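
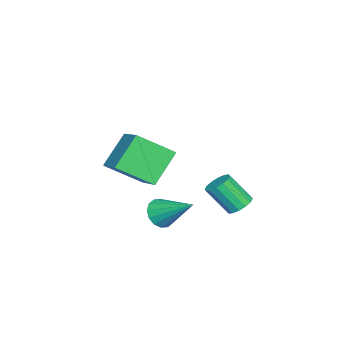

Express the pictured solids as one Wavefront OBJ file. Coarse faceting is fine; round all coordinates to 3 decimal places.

v -3.894 -3.185 -2.595
v -2.79 -3.379 -2.835
v -3.79 -4.361 -1.165
v -2.686 -4.555 -1.405
v -3.014 -3.534 -1
v -3.078 -2.807 -1.884
v -3.502 -4.933 -2.116
v -3.566 -4.206 -3
v -2.548 -4.459 -2.539
v -2.246 -3.595 -1.849
v -4.334 -4.145 -2.151
v -4.032 -3.281 -1.461
v -0.67 1.262 -2.285
v -0.224 1.644 -2.032
v -0.103 0.7 -0.821
v -0.55 0.318 -1.075
v -0.512 1.759 -1.914
v -0.391 0.815 -0.703
v -0.842 1.74 -1.896
v -0.721 0.796 -0.685
v -1.126 1.593 -1.982
v -1.005 0.649 -0.771
v -1.288 1.358 -2.149
v -1.167 0.414 -0.938
v -1.285 1.097 -2.353
v -1.164 0.153 -1.142
v -1.117 0.88 -2.539
v -0.996 -0.064 -1.328
v -0.829 0.765 -2.657
v -0.708 -0.179 -1.446
v -0.499 0.784 -2.675
v -0.378 -0.16 -1.464
v -0.215 0.931 -2.589
v -0.094 -0.013 -1.378
v -0.053 1.166 -2.422
v 0.068 0.222 -1.211
v -0.056 1.427 -2.218
v 0.065 0.483 -1.007
v 0.212 -4.362 -0.561
v -0.962 -3.884 0.8
v -0.362 -2.865 -1.581
v -1.536 -2.388 -0.22
v 1.576 -3.292 0.24
v 0.402 -2.815 1.601
v 1.002 -1.796 -0.78
v -0.172 -1.318 0.581
v 1.854 -1.23 -1.842
v 2.552 -1.269 -2.084
v 2.306 0.29 -0.778
v 2.373 -1.04 -2.334
v 2.056 -0.862 -2.452
v 1.683 -0.783 -2.407
v 1.357 -0.823 -2.211
v 1.164 -0.972 -1.916
v 1.155 -1.191 -1.601
v 1.334 -1.419 -1.351
v 1.652 -1.597 -1.233
v 2.024 -1.676 -1.278
v 2.35 -1.636 -1.474
v 2.543 -1.487 -1.769
f 1 12 6
f 1 6 2
f 1 2 8
f 1 8 11
f 1 11 12
f 2 6 10
f 6 12 5
f 12 11 3
f 11 8 7
f 8 2 9
f 4 10 5
f 4 5 3
f 4 3 7
f 4 7 9
f 4 9 10
f 5 10 6
f 3 5 12
f 7 3 11
f 9 7 8
f 10 9 2
f 14 13 17
f 14 17 15
f 15 17 18
f 15 18 16
f 17 13 19
f 17 19 18
f 18 19 20
f 18 20 16
f 19 13 21
f 19 21 20
f 20 21 22
f 20 22 16
f 21 13 23
f 21 23 22
f 22 23 24
f 22 24 16
f 23 13 25
f 23 25 24
f 24 25 26
f 24 26 16
f 25 13 27
f 25 27 26
f 26 27 28
f 26 28 16
f 27 13 29
f 27 29 28
f 28 29 30
f 28 30 16
f 29 13 31
f 29 31 30
f 30 31 32
f 30 32 16
f 31 13 33
f 31 33 32
f 32 33 34
f 32 34 16
f 33 13 35
f 33 35 34
f 34 35 36
f 34 36 16
f 35 13 37
f 35 37 36
f 36 37 38
f 36 38 16
f 37 13 14
f 37 14 38
f 38 14 15
f 38 15 16
f 40 42 39
f 43 40 39
f 39 42 41
f 41 43 39
f 40 46 42
f 44 40 43
f 44 46 40
f 42 46 41
f 45 43 41
f 41 46 45
f 45 44 43
f 46 44 45
f 48 47 50
f 48 50 49
f 50 47 51
f 50 51 49
f 51 47 52
f 51 52 49
f 52 47 53
f 52 53 49
f 53 47 54
f 53 54 49
f 54 47 55
f 54 55 49
f 55 47 56
f 55 56 49
f 56 47 57
f 56 57 49
f 57 47 58
f 57 58 49
f 58 47 59
f 58 59 49
f 59 47 60
f 59 60 49
f 60 47 48
f 60 48 49



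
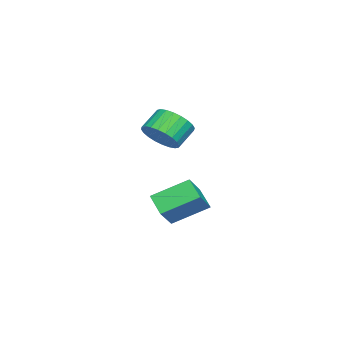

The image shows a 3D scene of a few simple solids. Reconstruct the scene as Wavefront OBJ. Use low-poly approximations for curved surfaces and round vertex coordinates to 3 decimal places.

v 3.752 -3.809 1.398
v 4.386 -4.041 2.227
v 3.443 -3.603 3.072
v 2.808 -3.371 2.242
v 4.498 -3.647 2.147
v 3.555 -3.209 2.992
v 4.496 -3.278 1.953
v 3.552 -2.839 2.798
v 4.381 -2.989 1.674
v 3.437 -2.551 2.519
v 4.169 -2.825 1.354
v 3.226 -2.387 2.198
v 3.895 -2.811 1.04
v 2.951 -2.373 1.884
v 3.598 -2.949 0.78
v 2.655 -2.511 1.625
v 3.325 -3.218 0.615
v 2.382 -2.78 1.459
v 3.117 -3.577 0.568
v 2.174 -3.139 1.413
v 3.005 -3.971 0.648
v 2.062 -3.533 1.493
v 3.008 -4.341 0.842
v 2.064 -3.902 1.687
v 3.123 -4.629 1.121
v 2.179 -4.191 1.966
v 3.334 -4.793 1.442
v 2.391 -4.355 2.286
v 3.609 -4.807 1.756
v 2.665 -4.369 2.6
v 3.905 -4.669 2.015
v 2.962 -4.231 2.86
v 4.178 -4.4 2.181
v 3.235 -3.962 3.025
v 1.317 -4.641 -4.156
v 2.511 -4.776 -3.04
v 0.541 -2.902 -3.115
v 1.735 -3.037 -1.999
v 2.125 -3.823 -4.921
v 3.319 -3.958 -3.805
v 1.349 -2.084 -3.88
v 2.543 -2.219 -2.764
f 2 1 5
f 2 5 3
f 3 5 6
f 3 6 4
f 5 1 7
f 5 7 6
f 6 7 8
f 6 8 4
f 7 1 9
f 7 9 8
f 8 9 10
f 8 10 4
f 9 1 11
f 9 11 10
f 10 11 12
f 10 12 4
f 11 1 13
f 11 13 12
f 12 13 14
f 12 14 4
f 13 1 15
f 13 15 14
f 14 15 16
f 14 16 4
f 15 1 17
f 15 17 16
f 16 17 18
f 16 18 4
f 17 1 19
f 17 19 18
f 18 19 20
f 18 20 4
f 19 1 21
f 19 21 20
f 20 21 22
f 20 22 4
f 21 1 23
f 21 23 22
f 22 23 24
f 22 24 4
f 23 1 25
f 23 25 24
f 24 25 26
f 24 26 4
f 25 1 27
f 25 27 26
f 26 27 28
f 26 28 4
f 27 1 29
f 27 29 28
f 28 29 30
f 28 30 4
f 29 1 31
f 29 31 30
f 30 31 32
f 30 32 4
f 31 1 33
f 31 33 32
f 32 33 34
f 32 34 4
f 33 1 2
f 33 2 34
f 34 2 3
f 34 3 4
f 36 38 35
f 39 36 35
f 35 38 37
f 37 39 35
f 36 42 38
f 40 36 39
f 40 42 36
f 38 42 37
f 41 39 37
f 37 42 41
f 41 40 39
f 42 40 41



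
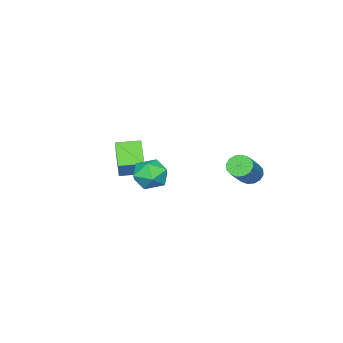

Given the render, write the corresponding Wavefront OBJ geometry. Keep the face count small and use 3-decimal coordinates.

v 0.876 -3.159 -5.104
v 0.075 -3.976 -4.104
v 0.041 -2.232 -5.016
v -0.76 -3.05 -4.016
v 1.8 -2.45 -3.784
v 0.999 -3.268 -2.784
v 0.965 -1.524 -3.696
v 0.164 -2.341 -2.696
v -1.395 2.958 -3.898
v -0.989 3.092 -4.401
v 0.421 3.457 -3.165
v 0.015 3.322 -2.662
v -1.135 3.391 -4.322
v 0.275 3.756 -3.087
v -1.351 3.574 -4.13
v 0.059 3.938 -2.895
v -1.578 3.591 -3.876
v -0.168 3.956 -2.64
v -1.756 3.439 -3.628
v -0.346 3.804 -2.392
v -1.838 3.158 -3.452
v -0.428 3.523 -2.216
v -1.801 2.823 -3.395
v -0.391 3.188 -2.159
v -1.655 2.524 -3.473
v -0.245 2.889 -2.238
v -1.439 2.342 -3.665
v -0.029 2.706 -2.43
v -1.212 2.324 -3.92
v 0.198 2.689 -2.684
v -1.034 2.476 -4.168
v 0.376 2.841 -2.932
v -0.952 2.757 -4.344
v 0.458 3.122 -3.108
v 1.845 0.366 -4.135
v 2.582 0.211 -3.496
v 1.238 -1.071 -3.784
v 1.975 -1.226 -3.145
v 1.285 -0.546 -2.948
v 1.66 0.342 -3.165
v 2.16 -1.202 -4.115
v 2.535 -0.314 -4.332
v 2.777 -0.758 -3.483
v 2.236 -0.353 -2.762
v 1.584 -0.507 -4.518
v 1.043 -0.102 -3.797
f 2 4 1
f 5 2 1
f 1 4 3
f 3 5 1
f 2 8 4
f 6 2 5
f 6 8 2
f 4 8 3
f 7 5 3
f 3 8 7
f 7 6 5
f 8 6 7
f 10 9 13
f 10 13 11
f 11 13 14
f 11 14 12
f 13 9 15
f 13 15 14
f 14 15 16
f 14 16 12
f 15 9 17
f 15 17 16
f 16 17 18
f 16 18 12
f 17 9 19
f 17 19 18
f 18 19 20
f 18 20 12
f 19 9 21
f 19 21 20
f 20 21 22
f 20 22 12
f 21 9 23
f 21 23 22
f 22 23 24
f 22 24 12
f 23 9 25
f 23 25 24
f 24 25 26
f 24 26 12
f 25 9 27
f 25 27 26
f 26 27 28
f 26 28 12
f 27 9 29
f 27 29 28
f 28 29 30
f 28 30 12
f 29 9 31
f 29 31 30
f 30 31 32
f 30 32 12
f 31 9 33
f 31 33 32
f 32 33 34
f 32 34 12
f 33 9 10
f 33 10 34
f 34 10 11
f 34 11 12
f 35 46 40
f 35 40 36
f 35 36 42
f 35 42 45
f 35 45 46
f 36 40 44
f 40 46 39
f 46 45 37
f 45 42 41
f 42 36 43
f 38 44 39
f 38 39 37
f 38 37 41
f 38 41 43
f 38 43 44
f 39 44 40
f 37 39 46
f 41 37 45
f 43 41 42
f 44 43 36



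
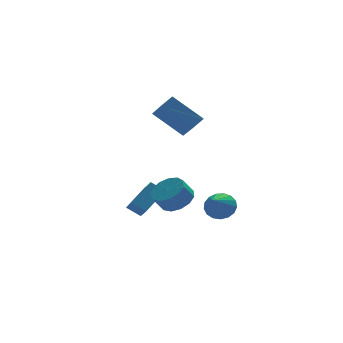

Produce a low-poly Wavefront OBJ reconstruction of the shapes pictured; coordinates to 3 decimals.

v 1.043 -0.773 -1.063
v 1.844 -0.881 -0.527
v 1.259 -1.035 0.318
v 0.457 -0.927 -0.217
v 1.722 -0.349 -0.515
v 1.136 -0.502 0.33
v 1.384 0.049 -0.678
v 0.798 -0.104 0.168
v 0.938 0.186 -0.962
v 0.352 0.032 -0.116
v 0.525 0.018 -1.278
v -0.061 -0.135 -0.433
v 0.276 -0.401 -1.526
v -0.309 -0.554 -0.681
v 0.271 -0.938 -1.627
v -0.314 -1.091 -0.782
v 0.511 -1.423 -1.549
v -0.075 -1.576 -0.703
v 0.92 -1.702 -1.316
v 0.334 -1.855 -0.47
v 1.368 -1.686 -1.003
v 0.782 -1.839 -0.157
v 1.712 -1.38 -0.709
v 1.126 -1.533 0.137
v -0.893 1.67 -2.39
v -0.865 0.829 -1.713
v 0.377 2.487 -1.429
v 0.405 1.647 -0.751
v -0.245 1.273 -2.909
v -0.217 0.433 -2.231
v 1.025 2.091 -1.947
v 1.053 1.25 -1.27
v 2.414 -3.279 -0.67
v 2.73 -2.912 0.004
v 1.606 -4.421 0.33
v 2.387 -2.722 -0.056
v 2.05 -2.659 -0.256
v 1.796 -2.738 -0.551
v 1.684 -2.941 -0.874
v 1.739 -3.221 -1.15
v 1.949 -3.515 -1.316
v 2.265 -3.755 -1.334
v 2.616 -3.885 -1.2
v 2.92 -3.877 -0.944
v 3.108 -3.732 -0.626
v 3.138 -3.483 -0.318
v 3.001 -3.187 -0.091
v 1.107 3.596 3.295
v 1.067 2.016 4.368
v 1.823 3.908 3.781
v 1.783 2.328 4.854
v 2.457 2.632 1.926
v 2.417 1.052 2.999
v 3.173 2.944 2.412
v 3.133 1.364 3.485
f 2 1 5
f 2 5 3
f 3 5 6
f 3 6 4
f 5 1 7
f 5 7 6
f 6 7 8
f 6 8 4
f 7 1 9
f 7 9 8
f 8 9 10
f 8 10 4
f 9 1 11
f 9 11 10
f 10 11 12
f 10 12 4
f 11 1 13
f 11 13 12
f 12 13 14
f 12 14 4
f 13 1 15
f 13 15 14
f 14 15 16
f 14 16 4
f 15 1 17
f 15 17 16
f 16 17 18
f 16 18 4
f 17 1 19
f 17 19 18
f 18 19 20
f 18 20 4
f 19 1 21
f 19 21 20
f 20 21 22
f 20 22 4
f 21 1 23
f 21 23 22
f 22 23 24
f 22 24 4
f 23 1 2
f 23 2 24
f 24 2 3
f 24 3 4
f 26 28 25
f 29 26 25
f 25 28 27
f 27 29 25
f 26 32 28
f 30 26 29
f 30 32 26
f 28 32 27
f 31 29 27
f 27 32 31
f 31 30 29
f 32 30 31
f 34 33 36
f 34 36 35
f 36 33 37
f 36 37 35
f 37 33 38
f 37 38 35
f 38 33 39
f 38 39 35
f 39 33 40
f 39 40 35
f 40 33 41
f 40 41 35
f 41 33 42
f 41 42 35
f 42 33 43
f 42 43 35
f 43 33 44
f 43 44 35
f 44 33 45
f 44 45 35
f 45 33 46
f 45 46 35
f 46 33 47
f 46 47 35
f 47 33 34
f 47 34 35
f 49 51 48
f 52 49 48
f 48 51 50
f 50 52 48
f 49 55 51
f 53 49 52
f 53 55 49
f 51 55 50
f 54 52 50
f 50 55 54
f 54 53 52
f 55 53 54



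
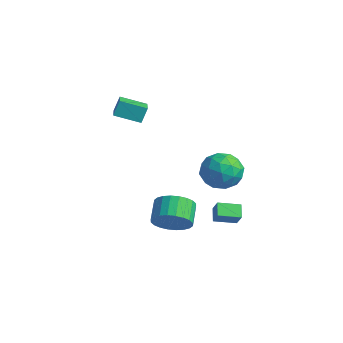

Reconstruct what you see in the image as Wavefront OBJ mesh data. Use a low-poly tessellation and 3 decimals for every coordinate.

v 1.72 -0.246 -3.607
v 1.093 0.192 -3.077
v 2.299 0.9 -3.868
v 1.672 1.338 -3.339
v 2.288 -0.358 -2.841
v 1.661 0.08 -2.312
v 2.867 0.788 -3.103
v 2.24 1.226 -2.573
v 3.07 -3.839 -1.775
v 3.883 -3.68 -1.052
v 3.044 -2.882 -0.282
v 2.23 -3.041 -1.005
v 3.946 -3.352 -1.322
v 3.107 -2.555 -0.553
v 3.876 -3.099 -1.662
v 3.037 -2.302 -0.892
v 3.683 -2.958 -2.018
v 2.843 -2.161 -1.249
v 3.396 -2.952 -2.337
v 2.557 -2.154 -1.568
v 3.06 -3.08 -2.571
v 2.221 -2.283 -1.802
v 2.725 -3.324 -2.684
v 1.886 -2.527 -1.914
v 2.443 -3.646 -2.658
v 1.603 -2.849 -1.888
v 2.256 -3.998 -2.498
v 1.417 -3.2 -1.728
v 2.193 -4.325 -2.227
v 1.354 -3.528 -1.458
v 2.263 -4.578 -1.888
v 1.424 -3.781 -1.118
v 2.457 -4.719 -1.531
v 1.617 -3.922 -0.762
v 2.743 -4.726 -1.212
v 1.904 -3.928 -0.443
v 3.079 -4.597 -0.978
v 2.24 -3.8 -0.209
v 3.414 -4.353 -0.866
v 2.575 -3.556 -0.096
v 3.697 -4.031 -0.892
v 2.857 -3.234 -0.122
v -2.272 -3.839 3.772
v -2.341 -3.39 4.674
v -3.941 -2.739 3.097
v -4.01 -2.289 3.999
v -1.33 -2.711 3.281
v -1.399 -2.261 4.183
v -2.999 -1.61 2.606
v -3.068 -1.161 3.508
v 2.633 -0.518 1.599
v 3.697 0.045 1.346
v 3.543 -2.285 1.494
v 4.607 -1.722 1.241
v 4.107 -1.618 2.36
v 3.544 -0.526 2.425
v 3.696 -1.714 0.415
v 3.133 -0.622 0.48
v 4.354 -0.694 0.614
v 4.608 -0.634 1.817
v 2.632 -1.606 1.023
v 2.886 -1.546 2.226
v 3.085 -0.081 1.482
v 4.155 -2.159 1.358
v 3.861 -2.098 2.016
v 4.487 -1.766 1.867
v 2.995 -0.417 2.116
v 3.621 -0.086 1.967
v 3.862 -1.063 2.563
v 3.619 -2.154 0.873
v 4.245 -1.823 0.724
v 2.753 -0.474 0.973
v 3.379 -0.142 0.824
v 3.378 -1.177 0.277
v 4.096 -0.185 0.903
v 4.632 -1.223 0.841
v 4.096 -1.219 0.356
v 3.765 -0.577 0.394
v 4.246 -0.15 1.61
v 4.781 -1.188 1.548
v 4.487 -1.127 2.206
v 4.156 -0.485 2.244
v 4.632 -0.584 1.18
v 2.459 -1.052 1.292
v 2.994 -2.09 1.23
v 3.084 -1.755 0.596
v 2.753 -1.113 0.634
v 2.608 -1.017 1.999
v 3.144 -2.055 1.937
v 3.475 -1.663 2.446
v 3.144 -1.021 2.484
v 2.608 -1.656 1.66
f 2 4 1
f 5 2 1
f 1 4 3
f 3 5 1
f 2 8 4
f 6 2 5
f 6 8 2
f 4 8 3
f 7 5 3
f 3 8 7
f 7 6 5
f 8 6 7
f 10 9 13
f 10 13 11
f 11 13 14
f 11 14 12
f 13 9 15
f 13 15 14
f 14 15 16
f 14 16 12
f 15 9 17
f 15 17 16
f 16 17 18
f 16 18 12
f 17 9 19
f 17 19 18
f 18 19 20
f 18 20 12
f 19 9 21
f 19 21 20
f 20 21 22
f 20 22 12
f 21 9 23
f 21 23 22
f 22 23 24
f 22 24 12
f 23 9 25
f 23 25 24
f 24 25 26
f 24 26 12
f 25 9 27
f 25 27 26
f 26 27 28
f 26 28 12
f 27 9 29
f 27 29 28
f 28 29 30
f 28 30 12
f 29 9 31
f 29 31 30
f 30 31 32
f 30 32 12
f 31 9 33
f 31 33 32
f 32 33 34
f 32 34 12
f 33 9 35
f 33 35 34
f 34 35 36
f 34 36 12
f 35 9 37
f 35 37 36
f 36 37 38
f 36 38 12
f 37 9 39
f 37 39 38
f 38 39 40
f 38 40 12
f 39 9 41
f 39 41 40
f 40 41 42
f 40 42 12
f 41 9 10
f 41 10 42
f 42 10 11
f 42 11 12
f 44 46 43
f 47 44 43
f 43 46 45
f 45 47 43
f 44 50 46
f 48 44 47
f 48 50 44
f 46 50 45
f 49 47 45
f 45 50 49
f 49 48 47
f 50 48 49
f 51 88 67
f 88 62 91
f 67 91 56
f 88 91 67
f 51 67 63
f 67 56 68
f 63 68 52
f 67 68 63
f 51 63 72
f 63 52 73
f 72 73 58
f 63 73 72
f 51 72 84
f 72 58 87
f 84 87 61
f 72 87 84
f 51 84 88
f 84 61 92
f 88 92 62
f 84 92 88
f 52 68 79
f 68 56 82
f 79 82 60
f 68 82 79
f 56 91 69
f 91 62 90
f 69 90 55
f 91 90 69
f 62 92 89
f 92 61 85
f 89 85 53
f 92 85 89
f 61 87 86
f 87 58 74
f 86 74 57
f 87 74 86
f 58 73 78
f 73 52 75
f 78 75 59
f 73 75 78
f 54 80 66
f 80 60 81
f 66 81 55
f 80 81 66
f 54 66 64
f 66 55 65
f 64 65 53
f 66 65 64
f 54 64 71
f 64 53 70
f 71 70 57
f 64 70 71
f 54 71 76
f 71 57 77
f 76 77 59
f 71 77 76
f 54 76 80
f 76 59 83
f 80 83 60
f 76 83 80
f 55 81 69
f 81 60 82
f 69 82 56
f 81 82 69
f 53 65 89
f 65 55 90
f 89 90 62
f 65 90 89
f 57 70 86
f 70 53 85
f 86 85 61
f 70 85 86
f 59 77 78
f 77 57 74
f 78 74 58
f 77 74 78
f 60 83 79
f 83 59 75
f 79 75 52
f 83 75 79



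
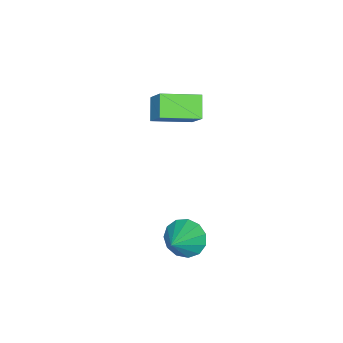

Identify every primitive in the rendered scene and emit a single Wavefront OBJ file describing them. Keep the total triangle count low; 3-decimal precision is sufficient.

v 3.085 2.61 -1.407
v 3.495 3.07 -2.143
v 4.435 2.87 -0.493
v 3.23 3.445 -1.858
v 2.918 3.555 -1.429
v 2.66 3.365 -0.994
v 2.537 2.935 -0.689
v 2.588 2.402 -0.613
v 2.797 1.935 -0.788
v 3.097 1.682 -1.16
v 3.394 1.724 -1.61
v 3.593 2.047 -1.996
v 3.631 2.549 -2.195
v -1.932 -0.632 0.73
v -2.701 -1.187 1.513
v -1.325 0.33 2.007
v -2.095 -0.225 2.79
v -0.625 -1.935 1.09
v -1.395 -2.49 1.873
v -0.019 -0.973 2.367
v -0.788 -1.528 3.15
f 2 1 4
f 2 4 3
f 4 1 5
f 4 5 3
f 5 1 6
f 5 6 3
f 6 1 7
f 6 7 3
f 7 1 8
f 7 8 3
f 8 1 9
f 8 9 3
f 9 1 10
f 9 10 3
f 10 1 11
f 10 11 3
f 11 1 12
f 11 12 3
f 12 1 13
f 12 13 3
f 13 1 2
f 13 2 3
f 15 17 14
f 18 15 14
f 14 17 16
f 16 18 14
f 15 21 17
f 19 15 18
f 19 21 15
f 17 21 16
f 20 18 16
f 16 21 20
f 20 19 18
f 21 19 20



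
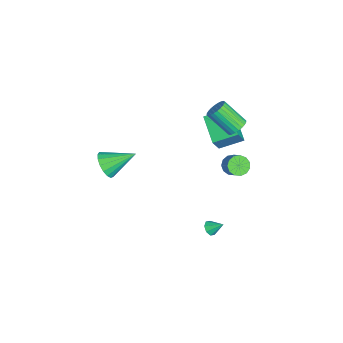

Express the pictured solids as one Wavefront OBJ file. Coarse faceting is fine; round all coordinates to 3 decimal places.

v -2.666 3.769 -2.043
v -2.144 3.505 -2.461
v -1.391 3.846 -1.736
v -1.914 4.111 -1.317
v -2.203 3.888 -2.58
v -1.45 4.23 -1.855
v -2.409 4.234 -2.529
v -1.656 4.575 -1.803
v -2.697 4.432 -2.323
v -1.944 4.773 -1.598
v -2.975 4.419 -2.028
v -2.222 4.761 -1.303
v -3.156 4.201 -1.738
v -2.403 4.542 -1.013
v -3.181 3.845 -1.545
v -2.428 4.187 -0.819
v -3.043 3.465 -1.509
v -2.29 3.807 -0.784
v -2.785 3.182 -1.643
v -2.032 3.524 -0.918
v -2.49 3.085 -1.904
v -1.737 3.427 -1.179
v -2.251 3.206 -2.209
v -1.498 3.547 -1.484
v 1.188 2.389 -4.292
v 1.642 2.148 -4.16
v 1.412 3.151 -3.668
v 1.685 2.396 -4.478
v 1.437 2.64 -4.687
v 1.044 2.737 -4.665
v 0.735 2.63 -4.425
v 0.692 2.382 -4.107
v 0.94 2.138 -3.897
v 1.333 2.041 -3.92
v 2.448 -3.546 3.288
v 3.073 -3.847 3.892
v 2.352 -1.854 4.232
v 3.315 -3.658 3.576
v 3.357 -3.442 3.195
v 3.192 -3.251 2.834
v 2.856 -3.127 2.578
v 2.426 -3.099 2.484
v 2.002 -3.174 2.575
v 1.68 -3.334 2.829
v 1.534 -3.542 3.188
v 1.597 -3.752 3.57
v 1.855 -3.914 3.888
v 2.249 -3.992 4.068
v 2.689 -3.968 4.069
v -1.074 3.911 3.267
v -0.59 3.459 3.039
v -1.142 2.218 4.324
v -1.626 2.669 4.553
v -0.45 3.595 3.231
v -1.003 2.354 4.516
v -0.405 3.779 3.427
v -0.958 2.538 4.713
v -0.462 3.983 3.6
v -1.014 2.742 4.885
v -0.612 4.176 3.722
v -1.164 2.934 5.007
v -0.832 4.328 3.775
v -1.385 3.087 5.06
v -1.089 4.417 3.75
v -1.642 3.176 5.035
v -1.344 4.429 3.652
v -1.896 3.188 4.937
v -1.558 4.362 3.496
v -2.11 3.121 4.781
v -1.697 4.226 3.304
v -2.25 2.985 4.589
v -1.742 4.042 3.107
v -2.295 2.801 4.393
v -1.686 3.838 2.935
v -2.238 2.597 4.22
v -1.536 3.646 2.813
v -2.088 2.404 4.098
v -1.315 3.493 2.76
v -1.868 2.252 4.045
v -1.058 3.404 2.785
v -1.611 2.163 4.07
v -0.804 3.392 2.883
v -1.356 2.151 4.168
v -2.036 2.911 0.26
v -3.859 2.387 1.009
v -2.215 4.402 0.868
v -4.038 3.878 1.617
v -1.462 2.522 1.383
v -3.285 1.998 2.132
v -1.641 4.013 1.991
v -3.464 3.489 2.74
f 2 1 5
f 2 5 3
f 3 5 6
f 3 6 4
f 5 1 7
f 5 7 6
f 6 7 8
f 6 8 4
f 7 1 9
f 7 9 8
f 8 9 10
f 8 10 4
f 9 1 11
f 9 11 10
f 10 11 12
f 10 12 4
f 11 1 13
f 11 13 12
f 12 13 14
f 12 14 4
f 13 1 15
f 13 15 14
f 14 15 16
f 14 16 4
f 15 1 17
f 15 17 16
f 16 17 18
f 16 18 4
f 17 1 19
f 17 19 18
f 18 19 20
f 18 20 4
f 19 1 21
f 19 21 20
f 20 21 22
f 20 22 4
f 21 1 23
f 21 23 22
f 22 23 24
f 22 24 4
f 23 1 2
f 23 2 24
f 24 2 3
f 24 3 4
f 26 25 28
f 26 28 27
f 28 25 29
f 28 29 27
f 29 25 30
f 29 30 27
f 30 25 31
f 30 31 27
f 31 25 32
f 31 32 27
f 32 25 33
f 32 33 27
f 33 25 34
f 33 34 27
f 34 25 26
f 34 26 27
f 36 35 38
f 36 38 37
f 38 35 39
f 38 39 37
f 39 35 40
f 39 40 37
f 40 35 41
f 40 41 37
f 41 35 42
f 41 42 37
f 42 35 43
f 42 43 37
f 43 35 44
f 43 44 37
f 44 35 45
f 44 45 37
f 45 35 46
f 45 46 37
f 46 35 47
f 46 47 37
f 47 35 48
f 47 48 37
f 48 35 49
f 48 49 37
f 49 35 36
f 49 36 37
f 51 50 54
f 51 54 52
f 52 54 55
f 52 55 53
f 54 50 56
f 54 56 55
f 55 56 57
f 55 57 53
f 56 50 58
f 56 58 57
f 57 58 59
f 57 59 53
f 58 50 60
f 58 60 59
f 59 60 61
f 59 61 53
f 60 50 62
f 60 62 61
f 61 62 63
f 61 63 53
f 62 50 64
f 62 64 63
f 63 64 65
f 63 65 53
f 64 50 66
f 64 66 65
f 65 66 67
f 65 67 53
f 66 50 68
f 66 68 67
f 67 68 69
f 67 69 53
f 68 50 70
f 68 70 69
f 69 70 71
f 69 71 53
f 70 50 72
f 70 72 71
f 71 72 73
f 71 73 53
f 72 50 74
f 72 74 73
f 73 74 75
f 73 75 53
f 74 50 76
f 74 76 75
f 75 76 77
f 75 77 53
f 76 50 78
f 76 78 77
f 77 78 79
f 77 79 53
f 78 50 80
f 78 80 79
f 79 80 81
f 79 81 53
f 80 50 82
f 80 82 81
f 81 82 83
f 81 83 53
f 82 50 51
f 82 51 83
f 83 51 52
f 83 52 53
f 85 87 84
f 88 85 84
f 84 87 86
f 86 88 84
f 85 91 87
f 89 85 88
f 89 91 85
f 87 91 86
f 90 88 86
f 86 91 90
f 90 89 88
f 91 89 90



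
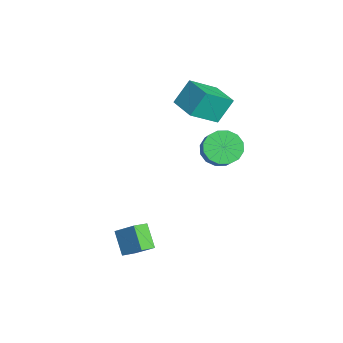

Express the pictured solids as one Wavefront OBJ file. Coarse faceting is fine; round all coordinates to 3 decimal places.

v 2.91 -3.66 -3.628
v 1.827 -3.815 -2.587
v 2.489 -2.897 -3.953
v 1.406 -3.052 -2.912
v 3.694 -2.828 -2.688
v 2.611 -2.983 -1.647
v 3.273 -2.065 -3.013
v 2.19 -2.22 -1.972
v -0.549 2.203 0.896
v 0.051 2.852 0.311
v 1.109 2.766 1.299
v 0.509 2.117 1.884
v -0.233 3.183 0.644
v 0.824 3.097 1.632
v -0.602 3.251 1.044
v 0.456 3.165 2.032
v -0.956 3.039 1.405
v 0.101 2.953 2.393
v -1.202 2.602 1.63
v -0.144 2.516 2.618
v -1.272 2.059 1.657
v -0.214 1.973 2.646
v -1.149 1.554 1.481
v -0.091 1.468 2.469
v -0.864 1.223 1.148
v 0.193 1.137 2.136
v -0.496 1.155 0.748
v 0.562 1.069 1.736
v -0.141 1.367 0.387
v 0.916 1.281 1.375
v 0.104 1.804 0.162
v 1.162 1.718 1.15
v 0.174 2.347 0.134
v 1.232 2.261 1.123
v -4.075 0.58 2.317
v -4.379 1.5 3.677
v -4.6 2.207 1.098
v -4.903 3.128 2.458
v -2.497 1.092 2.322
v -2.8 2.013 3.682
v -3.021 2.72 1.103
v -3.325 3.64 2.463
f 2 4 1
f 5 2 1
f 1 4 3
f 3 5 1
f 2 8 4
f 6 2 5
f 6 8 2
f 4 8 3
f 7 5 3
f 3 8 7
f 7 6 5
f 8 6 7
f 10 9 13
f 10 13 11
f 11 13 14
f 11 14 12
f 13 9 15
f 13 15 14
f 14 15 16
f 14 16 12
f 15 9 17
f 15 17 16
f 16 17 18
f 16 18 12
f 17 9 19
f 17 19 18
f 18 19 20
f 18 20 12
f 19 9 21
f 19 21 20
f 20 21 22
f 20 22 12
f 21 9 23
f 21 23 22
f 22 23 24
f 22 24 12
f 23 9 25
f 23 25 24
f 24 25 26
f 24 26 12
f 25 9 27
f 25 27 26
f 26 27 28
f 26 28 12
f 27 9 29
f 27 29 28
f 28 29 30
f 28 30 12
f 29 9 31
f 29 31 30
f 30 31 32
f 30 32 12
f 31 9 33
f 31 33 32
f 32 33 34
f 32 34 12
f 33 9 10
f 33 10 34
f 34 10 11
f 34 11 12
f 36 38 35
f 39 36 35
f 35 38 37
f 37 39 35
f 36 42 38
f 40 36 39
f 40 42 36
f 38 42 37
f 41 39 37
f 37 42 41
f 41 40 39
f 42 40 41



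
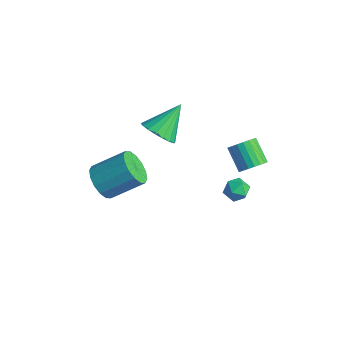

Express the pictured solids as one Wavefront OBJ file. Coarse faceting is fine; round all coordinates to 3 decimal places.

v 4.409 2.821 3.39
v 4.805 2.528 3.969
v 3.667 2.765 4.868
v 3.271 3.059 4.29
v 4.882 2.834 3.985
v 3.744 3.071 4.885
v 4.877 3.138 3.899
v 3.739 3.375 4.798
v 4.791 3.387 3.724
v 3.653 3.624 4.624
v 4.639 3.539 3.492
v 3.501 3.776 4.392
v 4.447 3.566 3.243
v 3.309 3.803 4.142
v 4.249 3.465 3.018
v 3.111 3.702 3.918
v 4.079 3.252 2.858
v 2.94 3.489 3.758
v 3.965 2.965 2.79
v 2.827 3.202 3.69
v 3.928 2.653 2.826
v 2.79 2.89 3.726
v 3.975 2.371 2.959
v 2.837 2.608 3.859
v 4.096 2.166 3.167
v 2.958 2.403 4.067
v 4.272 2.074 3.414
v 3.134 2.311 4.313
v 4.471 2.112 3.656
v 3.333 2.349 4.555
v 4.66 2.273 3.852
v 3.522 2.51 4.752
v 2.318 3.982 -0.991
v 2.909 4.065 -0.526
v 2.251 2.795 -0.694
v 2.842 2.878 -0.229
v 2.179 3.2 -0.058
v 2.22 3.933 -0.242
v 2.94 2.927 -0.978
v 2.981 3.66 -1.162
v 3.294 3.413 -0.518
v 2.824 3.581 0.05
v 2.336 3.279 -1.27
v 1.866 3.447 -0.702
v -2.549 -1.237 -1.009
v -1.76 -1.933 -0.815
v -0.761 -0.479 0.342
v -1.551 0.217 0.149
v -1.608 -1.669 -1.278
v -0.609 -0.215 -0.12
v -1.709 -1.29 -1.668
v -0.71 0.164 -0.511
v -2.034 -0.896 -1.882
v -1.035 0.558 -0.725
v -2.498 -0.593 -1.862
v -1.499 0.861 -0.704
v -2.975 -0.463 -1.613
v -1.976 0.991 -0.456
v -3.339 -0.541 -1.202
v -2.34 0.913 -0.045
v -3.491 -0.805 -0.74
v -2.492 0.649 0.418
v -3.39 -1.184 -0.349
v -2.391 0.27 0.808
v -3.065 -1.578 -0.135
v -2.066 -0.124 1.022
v -2.601 -1.881 -0.156
v -1.602 -0.427 1.002
v -2.124 -2.011 -0.404
v -1.125 -0.557 0.753
v -0.987 1.25 2.852
v -0.199 1.708 2.35
v -1.053 2.83 4.188
v -0.571 1.877 2.133
v -1.026 1.921 2.058
v -1.472 1.833 2.14
v -1.823 1.629 2.363
v -2.008 1.351 2.683
v -1.991 1.052 3.036
v -1.775 0.793 3.353
v -1.403 0.624 3.57
v -0.948 0.58 3.646
v -0.501 0.668 3.563
v -0.151 0.872 3.34
v 0.034 1.15 3.02
v 0.017 1.449 2.667
f 2 1 5
f 2 5 3
f 3 5 6
f 3 6 4
f 5 1 7
f 5 7 6
f 6 7 8
f 6 8 4
f 7 1 9
f 7 9 8
f 8 9 10
f 8 10 4
f 9 1 11
f 9 11 10
f 10 11 12
f 10 12 4
f 11 1 13
f 11 13 12
f 12 13 14
f 12 14 4
f 13 1 15
f 13 15 14
f 14 15 16
f 14 16 4
f 15 1 17
f 15 17 16
f 16 17 18
f 16 18 4
f 17 1 19
f 17 19 18
f 18 19 20
f 18 20 4
f 19 1 21
f 19 21 20
f 20 21 22
f 20 22 4
f 21 1 23
f 21 23 22
f 22 23 24
f 22 24 4
f 23 1 25
f 23 25 24
f 24 25 26
f 24 26 4
f 25 1 27
f 25 27 26
f 26 27 28
f 26 28 4
f 27 1 29
f 27 29 28
f 28 29 30
f 28 30 4
f 29 1 31
f 29 31 30
f 30 31 32
f 30 32 4
f 31 1 2
f 31 2 32
f 32 2 3
f 32 3 4
f 33 44 38
f 33 38 34
f 33 34 40
f 33 40 43
f 33 43 44
f 34 38 42
f 38 44 37
f 44 43 35
f 43 40 39
f 40 34 41
f 36 42 37
f 36 37 35
f 36 35 39
f 36 39 41
f 36 41 42
f 37 42 38
f 35 37 44
f 39 35 43
f 41 39 40
f 42 41 34
f 46 45 49
f 46 49 47
f 47 49 50
f 47 50 48
f 49 45 51
f 49 51 50
f 50 51 52
f 50 52 48
f 51 45 53
f 51 53 52
f 52 53 54
f 52 54 48
f 53 45 55
f 53 55 54
f 54 55 56
f 54 56 48
f 55 45 57
f 55 57 56
f 56 57 58
f 56 58 48
f 57 45 59
f 57 59 58
f 58 59 60
f 58 60 48
f 59 45 61
f 59 61 60
f 60 61 62
f 60 62 48
f 61 45 63
f 61 63 62
f 62 63 64
f 62 64 48
f 63 45 65
f 63 65 64
f 64 65 66
f 64 66 48
f 65 45 67
f 65 67 66
f 66 67 68
f 66 68 48
f 67 45 69
f 67 69 68
f 68 69 70
f 68 70 48
f 69 45 46
f 69 46 70
f 70 46 47
f 70 47 48
f 72 71 74
f 72 74 73
f 74 71 75
f 74 75 73
f 75 71 76
f 75 76 73
f 76 71 77
f 76 77 73
f 77 71 78
f 77 78 73
f 78 71 79
f 78 79 73
f 79 71 80
f 79 80 73
f 80 71 81
f 80 81 73
f 81 71 82
f 81 82 73
f 82 71 83
f 82 83 73
f 83 71 84
f 83 84 73
f 84 71 85
f 84 85 73
f 85 71 86
f 85 86 73
f 86 71 72
f 86 72 73



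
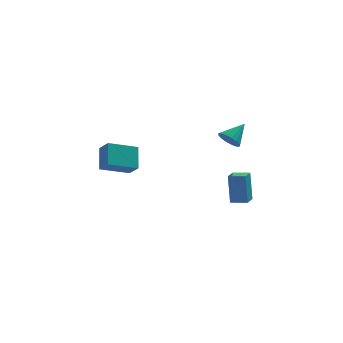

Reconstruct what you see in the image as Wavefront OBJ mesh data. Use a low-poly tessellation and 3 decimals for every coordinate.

v -3.813 2.814 -2.628
v -3.716 4.008 -1.568
v -2.086 3.24 -3.267
v -1.989 4.435 -2.207
v -3.371 2.125 -1.893
v -3.274 3.32 -0.833
v -1.644 2.552 -2.532
v -1.547 3.746 -1.472
v 3.239 1.048 0.228
v 3.472 1.421 -0.367
v 4.201 1.792 1.072
v 3.185 1.631 -0.224
v 2.912 1.684 0.039
v 2.727 1.567 0.354
v 2.679 1.311 0.634
v 2.781 0.984 0.806
v 3.006 0.674 0.823
v 3.294 0.465 0.681
v 3.566 0.411 0.417
v 3.751 0.528 0.103
v 3.799 0.785 -0.178
v 3.697 1.111 -0.35
v 2.598 -4.345 -1.653
v 2.53 -3.867 0.071
v 2.974 -3.47 -1.881
v 2.906 -2.992 -0.157
v 3.474 -4.688 -1.523
v 3.406 -4.21 0.201
v 3.85 -3.813 -1.751
v 3.782 -3.335 -0.027
f 2 4 1
f 5 2 1
f 1 4 3
f 3 5 1
f 2 8 4
f 6 2 5
f 6 8 2
f 4 8 3
f 7 5 3
f 3 8 7
f 7 6 5
f 8 6 7
f 10 9 12
f 10 12 11
f 12 9 13
f 12 13 11
f 13 9 14
f 13 14 11
f 14 9 15
f 14 15 11
f 15 9 16
f 15 16 11
f 16 9 17
f 16 17 11
f 17 9 18
f 17 18 11
f 18 9 19
f 18 19 11
f 19 9 20
f 19 20 11
f 20 9 21
f 20 21 11
f 21 9 22
f 21 22 11
f 22 9 10
f 22 10 11
f 24 26 23
f 27 24 23
f 23 26 25
f 25 27 23
f 24 30 26
f 28 24 27
f 28 30 24
f 26 30 25
f 29 27 25
f 25 30 29
f 29 28 27
f 30 28 29



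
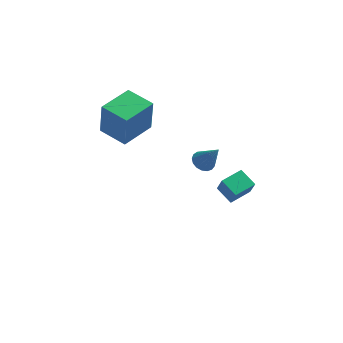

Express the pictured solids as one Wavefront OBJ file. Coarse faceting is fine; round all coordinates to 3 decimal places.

v 0.325 -0.6 2.178
v 0.648 -0.222 2.126
v 0.915 -0.96 3.242
v 0.471 -0.128 2.256
v 0.26 -0.142 2.368
v 0.064 -0.261 2.437
v -0.072 -0.457 2.446
v -0.118 -0.686 2.394
v -0.062 -0.896 2.292
v 0.082 -1.037 2.164
v 0.282 -1.078 2.039
v 0.492 -1.01 1.946
v 0.663 -0.848 1.906
v 0.757 -0.629 1.928
v 0.751 -0.403 2.007
v 1.302 2.728 -3.475
v 1.507 2.384 -2.646
v 0.7 3.305 -3.086
v 0.905 2.961 -2.258
v 2.075 3.459 -3.362
v 2.28 3.115 -2.534
v 1.473 4.036 -2.974
v 1.678 3.692 -2.145
v -4.035 2.659 0.997
v -3.93 2.506 2.627
v -3.083 3.943 1.056
v -2.978 3.791 2.686
v -2.962 1.869 0.854
v -2.857 1.717 2.484
v -2.01 3.154 0.913
v -1.905 3.001 2.543
f 2 1 4
f 2 4 3
f 4 1 5
f 4 5 3
f 5 1 6
f 5 6 3
f 6 1 7
f 6 7 3
f 7 1 8
f 7 8 3
f 8 1 9
f 8 9 3
f 9 1 10
f 9 10 3
f 10 1 11
f 10 11 3
f 11 1 12
f 11 12 3
f 12 1 13
f 12 13 3
f 13 1 14
f 13 14 3
f 14 1 15
f 14 15 3
f 15 1 2
f 15 2 3
f 17 19 16
f 20 17 16
f 16 19 18
f 18 20 16
f 17 23 19
f 21 17 20
f 21 23 17
f 19 23 18
f 22 20 18
f 18 23 22
f 22 21 20
f 23 21 22
f 25 27 24
f 28 25 24
f 24 27 26
f 26 28 24
f 25 31 27
f 29 25 28
f 29 31 25
f 27 31 26
f 30 28 26
f 26 31 30
f 30 29 28
f 31 29 30



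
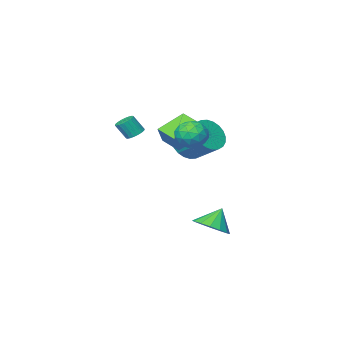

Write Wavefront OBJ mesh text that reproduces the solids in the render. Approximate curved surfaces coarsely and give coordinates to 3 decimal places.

v -0.722 0.92 -3.478
v -0.066 0.218 -3.108
v -1.458 0.82 -2.362
v 0.125 0.687 -2.941
v 0.088 1.218 -2.917
v -0.165 1.67 -3.043
v -0.568 1.92 -3.286
v -1.012 1.903 -3.581
v -1.379 1.622 -3.847
v -1.569 1.154 -4.015
v -1.533 0.622 -4.039
v -1.279 0.171 -3.912
v -0.876 -0.08 -3.669
v -0.432 -0.063 -3.375
v 2.899 -0.287 3.213
v 3.312 -0.468 2.934
v 3.755 -0.773 3.789
v 3.341 -0.593 4.067
v 3.374 -0.245 2.982
v 3.817 -0.55 3.837
v 3.341 -0.031 3.075
v 3.784 -0.336 3.93
v 3.221 0.133 3.195
v 3.664 -0.172 4.05
v 3.037 0.213 3.319
v 3.48 -0.092 4.174
v 2.826 0.194 3.422
v 3.269 -0.111 4.277
v 2.629 0.08 3.483
v 3.072 -0.225 4.338
v 2.485 -0.107 3.491
v 2.928 -0.412 4.346
v 2.423 -0.33 3.443
v 2.866 -0.635 4.298
v 2.456 -0.544 3.35
v 2.899 -0.849 4.205
v 2.576 -0.708 3.23
v 3.019 -1.013 4.085
v 2.76 -0.788 3.106
v 3.203 -1.093 3.961
v 2.971 -0.769 3.003
v 3.414 -1.074 3.858
v 3.168 -0.655 2.942
v 3.611 -0.96 3.797
v -2.441 -3.82 0.539
v -1.907 -4.236 1.369
v -2.326 -2.775 2.37
v -2.859 -2.36 1.541
v -1.606 -4.019 1.179
v -2.025 -2.558 2.18
v -1.431 -3.772 0.891
v -1.85 -2.311 1.892
v -1.41 -3.532 0.55
v -1.829 -2.071 1.551
v -1.546 -3.336 0.207
v -1.965 -1.875 1.208
v -1.818 -3.214 -0.085
v -2.237 -1.753 0.916
v -2.185 -3.184 -0.282
v -2.604 -1.723 0.719
v -2.591 -3.251 -0.354
v -3.01 -1.79 0.647
v -2.974 -3.405 -0.29
v -3.393 -1.944 0.711
v -3.275 -3.622 -0.1
v -3.694 -2.161 0.901
v -3.45 -3.869 0.188
v -3.869 -2.408 1.189
v -3.471 -4.109 0.529
v -3.89 -2.648 1.53
v -3.335 -4.305 0.872
v -3.754 -2.844 1.873
v -3.063 -4.427 1.164
v -3.482 -2.966 2.165
v -2.696 -4.457 1.361
v -3.115 -2.996 2.362
v -2.29 -4.39 1.433
v -2.709 -2.929 2.434
v -0.116 -2.583 1.567
v -1.641 -2.573 2.383
v -0.303 -1.36 1.201
v -1.829 -1.35 2.016
v 0.409 -2.21 2.544
v -1.117 -2.2 3.359
v 0.221 -0.987 2.177
v -1.304 -0.977 2.993
v 0.311 1.919 2.775
v 1.124 1.957 3.169
v 0.176 0.523 3.191
v 0.989 0.561 3.585
v 0.295 1.025 3.933
v 0.379 1.888 3.676
v 0.921 0.592 2.684
v 1.005 1.455 2.427
v 1.501 1.137 3.113
v 1.114 1.405 3.885
v 0.186 1.075 2.475
v -0.201 1.343 3.247
v 0.73 2.061 2.936
v 0.57 0.419 3.424
v 0.162 0.692 3.629
v 0.64 0.714 3.861
v 0.292 2.02 3.234
v 0.769 2.042 3.465
v 0.282 1.494 3.914
v 0.531 0.438 2.895
v 1.008 0.46 3.126
v 0.66 1.766 2.499
v 1.138 1.788 2.731
v 1.018 0.986 2.446
v 1.429 1.601 3.134
v 1.349 0.78 3.378
v 1.31 0.799 2.849
v 1.359 1.306 2.698
v 1.202 1.758 3.588
v 1.122 0.938 3.832
v 0.714 1.21 4.037
v 0.763 1.718 3.886
v 1.423 1.276 3.555
v 0.178 1.542 2.528
v 0.098 0.722 2.772
v 0.537 0.762 2.474
v 0.586 1.27 2.323
v -0.049 1.7 2.982
v -0.129 0.879 3.226
v -0.059 1.174 3.662
v -0.01 1.681 3.511
v -0.123 1.204 2.805
f 2 1 4
f 2 4 3
f 4 1 5
f 4 5 3
f 5 1 6
f 5 6 3
f 6 1 7
f 6 7 3
f 7 1 8
f 7 8 3
f 8 1 9
f 8 9 3
f 9 1 10
f 9 10 3
f 10 1 11
f 10 11 3
f 11 1 12
f 11 12 3
f 12 1 13
f 12 13 3
f 13 1 14
f 13 14 3
f 14 1 2
f 14 2 3
f 16 15 19
f 16 19 17
f 17 19 20
f 17 20 18
f 19 15 21
f 19 21 20
f 20 21 22
f 20 22 18
f 21 15 23
f 21 23 22
f 22 23 24
f 22 24 18
f 23 15 25
f 23 25 24
f 24 25 26
f 24 26 18
f 25 15 27
f 25 27 26
f 26 27 28
f 26 28 18
f 27 15 29
f 27 29 28
f 28 29 30
f 28 30 18
f 29 15 31
f 29 31 30
f 30 31 32
f 30 32 18
f 31 15 33
f 31 33 32
f 32 33 34
f 32 34 18
f 33 15 35
f 33 35 34
f 34 35 36
f 34 36 18
f 35 15 37
f 35 37 36
f 36 37 38
f 36 38 18
f 37 15 39
f 37 39 38
f 38 39 40
f 38 40 18
f 39 15 41
f 39 41 40
f 40 41 42
f 40 42 18
f 41 15 43
f 41 43 42
f 42 43 44
f 42 44 18
f 43 15 16
f 43 16 44
f 44 16 17
f 44 17 18
f 46 45 49
f 46 49 47
f 47 49 50
f 47 50 48
f 49 45 51
f 49 51 50
f 50 51 52
f 50 52 48
f 51 45 53
f 51 53 52
f 52 53 54
f 52 54 48
f 53 45 55
f 53 55 54
f 54 55 56
f 54 56 48
f 55 45 57
f 55 57 56
f 56 57 58
f 56 58 48
f 57 45 59
f 57 59 58
f 58 59 60
f 58 60 48
f 59 45 61
f 59 61 60
f 60 61 62
f 60 62 48
f 61 45 63
f 61 63 62
f 62 63 64
f 62 64 48
f 63 45 65
f 63 65 64
f 64 65 66
f 64 66 48
f 65 45 67
f 65 67 66
f 66 67 68
f 66 68 48
f 67 45 69
f 67 69 68
f 68 69 70
f 68 70 48
f 69 45 71
f 69 71 70
f 70 71 72
f 70 72 48
f 71 45 73
f 71 73 72
f 72 73 74
f 72 74 48
f 73 45 75
f 73 75 74
f 74 75 76
f 74 76 48
f 75 45 77
f 75 77 76
f 76 77 78
f 76 78 48
f 77 45 46
f 77 46 78
f 78 46 47
f 78 47 48
f 80 82 79
f 83 80 79
f 79 82 81
f 81 83 79
f 80 86 82
f 84 80 83
f 84 86 80
f 82 86 81
f 85 83 81
f 81 86 85
f 85 84 83
f 86 84 85
f 87 124 103
f 124 98 127
f 103 127 92
f 124 127 103
f 87 103 99
f 103 92 104
f 99 104 88
f 103 104 99
f 87 99 108
f 99 88 109
f 108 109 94
f 99 109 108
f 87 108 120
f 108 94 123
f 120 123 97
f 108 123 120
f 87 120 124
f 120 97 128
f 124 128 98
f 120 128 124
f 88 104 115
f 104 92 118
f 115 118 96
f 104 118 115
f 92 127 105
f 127 98 126
f 105 126 91
f 127 126 105
f 98 128 125
f 128 97 121
f 125 121 89
f 128 121 125
f 97 123 122
f 123 94 110
f 122 110 93
f 123 110 122
f 94 109 114
f 109 88 111
f 114 111 95
f 109 111 114
f 90 116 102
f 116 96 117
f 102 117 91
f 116 117 102
f 90 102 100
f 102 91 101
f 100 101 89
f 102 101 100
f 90 100 107
f 100 89 106
f 107 106 93
f 100 106 107
f 90 107 112
f 107 93 113
f 112 113 95
f 107 113 112
f 90 112 116
f 112 95 119
f 116 119 96
f 112 119 116
f 91 117 105
f 117 96 118
f 105 118 92
f 117 118 105
f 89 101 125
f 101 91 126
f 125 126 98
f 101 126 125
f 93 106 122
f 106 89 121
f 122 121 97
f 106 121 122
f 95 113 114
f 113 93 110
f 114 110 94
f 113 110 114
f 96 119 115
f 119 95 111
f 115 111 88
f 119 111 115



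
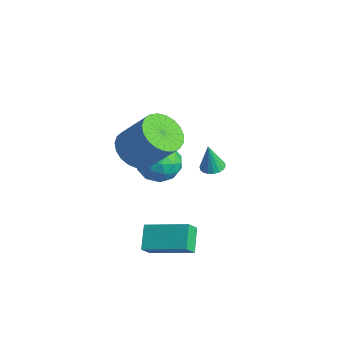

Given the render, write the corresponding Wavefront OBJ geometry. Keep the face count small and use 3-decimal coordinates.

v -3.073 0.82 0.444
v -2.422 1.637 0.118
v -1.918 -0.357 -0.198
v -1.267 0.46 -0.524
v -1.398 0.258 0.543
v -2.112 0.985 0.939
v -2.228 0.295 -1.019
v -2.942 1.022 -0.623
v -1.9 1.312 -0.787
v -1.387 1.289 0.179
v -2.953 -0.009 -0.259
v -2.44 -0.032 0.707
v -2.849 1.332 0.337
v -1.491 -0.052 -0.417
v -1.568 -0.17 0.21
v -1.186 0.309 0.018
v -2.666 0.949 0.82
v -2.284 1.429 0.628
v -1.682 0.618 0.878
v -2.056 -0.149 -0.708
v -1.674 0.331 -0.9
v -3.154 0.971 -0.098
v -2.772 1.45 -0.29
v -2.658 0.662 -0.958
v -2.16 1.621 -0.386
v -1.481 0.929 -0.763
v -2.046 0.832 -1.055
v -2.465 1.26 -0.821
v -1.858 1.607 0.181
v -1.179 0.915 -0.196
v -1.256 0.797 0.431
v -1.676 1.224 0.664
v -1.551 1.416 -0.35
v -3.161 0.365 0.116
v -2.482 -0.327 -0.261
v -2.664 0.056 -0.744
v -3.084 0.483 -0.511
v -2.859 0.351 0.683
v -2.18 -0.341 0.306
v -1.875 0.02 0.741
v -2.294 0.448 0.975
v -2.789 -0.136 0.27
v 0.765 -1.652 -1.297
v 0.914 -2.176 -0.657
v 2.348 -0.439 -0.672
v 2.497 -0.963 -0.033
v 1.563 -2.317 -2.027
v 1.712 -2.841 -1.388
v 3.146 -1.104 -1.403
v 3.295 -1.628 -0.763
v -0.482 2.335 0.083
v 0.097 2.303 0.118
v -0.578 2.145 1.497
v 0.051 2.555 0.149
v -0.1 2.764 0.167
v -0.327 2.888 0.168
v -0.584 2.902 0.152
v -0.821 2.804 0.123
v -0.991 2.613 0.085
v -1.06 2.367 0.048
v -1.014 2.115 0.017
v -0.863 1.906 -0.001
v -0.636 1.783 -0.002
v -0.379 1.768 0.014
v -0.142 1.867 0.043
v 0.028 2.057 0.081
v -0.749 -1.481 2.881
v -0.07 -2.296 2.743
v 1.048 -1.634 4.342
v 0.369 -0.819 4.479
v 0.111 -1.981 2.486
v 1.229 -1.319 4.085
v 0.143 -1.579 2.298
v 1.261 -0.917 3.896
v 0.021 -1.16 2.21
v 1.138 -0.499 3.809
v -0.235 -0.797 2.238
v 0.883 -0.135 3.837
v -0.579 -0.552 2.377
v 0.539 0.11 3.976
v -0.953 -0.468 2.604
v 0.165 0.194 4.202
v -1.291 -0.558 2.878
v -0.173 0.103 4.477
v -1.536 -0.809 3.153
v -0.418 -0.147 4.751
v -1.644 -1.175 3.38
v -0.526 -0.513 4.979
v -1.598 -1.595 3.522
v -0.48 -0.933 5.12
v -1.405 -1.994 3.552
v -0.287 -1.333 5.151
v -1.099 -2.305 3.466
v 0.019 -1.643 5.065
v -0.732 -2.474 3.279
v 0.386 -1.812 4.878
v -0.368 -2.47 3.024
v 0.75 -1.809 4.622
f 1 38 17
f 38 12 41
f 17 41 6
f 38 41 17
f 1 17 13
f 17 6 18
f 13 18 2
f 17 18 13
f 1 13 22
f 13 2 23
f 22 23 8
f 13 23 22
f 1 22 34
f 22 8 37
f 34 37 11
f 22 37 34
f 1 34 38
f 34 11 42
f 38 42 12
f 34 42 38
f 2 18 29
f 18 6 32
f 29 32 10
f 18 32 29
f 6 41 19
f 41 12 40
f 19 40 5
f 41 40 19
f 12 42 39
f 42 11 35
f 39 35 3
f 42 35 39
f 11 37 36
f 37 8 24
f 36 24 7
f 37 24 36
f 8 23 28
f 23 2 25
f 28 25 9
f 23 25 28
f 4 30 16
f 30 10 31
f 16 31 5
f 30 31 16
f 4 16 14
f 16 5 15
f 14 15 3
f 16 15 14
f 4 14 21
f 14 3 20
f 21 20 7
f 14 20 21
f 4 21 26
f 21 7 27
f 26 27 9
f 21 27 26
f 4 26 30
f 26 9 33
f 30 33 10
f 26 33 30
f 5 31 19
f 31 10 32
f 19 32 6
f 31 32 19
f 3 15 39
f 15 5 40
f 39 40 12
f 15 40 39
f 7 20 36
f 20 3 35
f 36 35 11
f 20 35 36
f 9 27 28
f 27 7 24
f 28 24 8
f 27 24 28
f 10 33 29
f 33 9 25
f 29 25 2
f 33 25 29
f 44 46 43
f 47 44 43
f 43 46 45
f 45 47 43
f 44 50 46
f 48 44 47
f 48 50 44
f 46 50 45
f 49 47 45
f 45 50 49
f 49 48 47
f 50 48 49
f 52 51 54
f 52 54 53
f 54 51 55
f 54 55 53
f 55 51 56
f 55 56 53
f 56 51 57
f 56 57 53
f 57 51 58
f 57 58 53
f 58 51 59
f 58 59 53
f 59 51 60
f 59 60 53
f 60 51 61
f 60 61 53
f 61 51 62
f 61 62 53
f 62 51 63
f 62 63 53
f 63 51 64
f 63 64 53
f 64 51 65
f 64 65 53
f 65 51 66
f 65 66 53
f 66 51 52
f 66 52 53
f 68 67 71
f 68 71 69
f 69 71 72
f 69 72 70
f 71 67 73
f 71 73 72
f 72 73 74
f 72 74 70
f 73 67 75
f 73 75 74
f 74 75 76
f 74 76 70
f 75 67 77
f 75 77 76
f 76 77 78
f 76 78 70
f 77 67 79
f 77 79 78
f 78 79 80
f 78 80 70
f 79 67 81
f 79 81 80
f 80 81 82
f 80 82 70
f 81 67 83
f 81 83 82
f 82 83 84
f 82 84 70
f 83 67 85
f 83 85 84
f 84 85 86
f 84 86 70
f 85 67 87
f 85 87 86
f 86 87 88
f 86 88 70
f 87 67 89
f 87 89 88
f 88 89 90
f 88 90 70
f 89 67 91
f 89 91 90
f 90 91 92
f 90 92 70
f 91 67 93
f 91 93 92
f 92 93 94
f 92 94 70
f 93 67 95
f 93 95 94
f 94 95 96
f 94 96 70
f 95 67 97
f 95 97 96
f 96 97 98
f 96 98 70
f 97 67 68
f 97 68 98
f 98 68 69
f 98 69 70



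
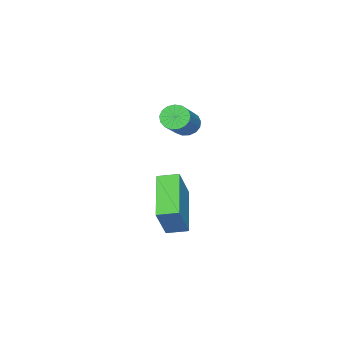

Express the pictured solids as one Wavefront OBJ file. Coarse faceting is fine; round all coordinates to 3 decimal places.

v -1.342 -2.517 2.789
v -1.011 -2.46 2.341
v 0.254 -2.105 3.324
v -0.078 -2.163 3.771
v -1.11 -2.213 2.38
v 0.155 -1.859 3.362
v -1.262 -2.037 2.512
v 0.003 -1.683 3.495
v -1.433 -1.97 2.708
v -0.168 -1.616 3.69
v -1.582 -2.029 2.922
v -0.318 -1.675 3.904
v -1.677 -2.2 3.106
v -0.413 -1.845 4.088
v -1.696 -2.443 3.217
v -0.431 -2.089 4.199
v -1.633 -2.703 3.23
v -0.368 -2.349 4.212
v -1.503 -2.921 3.142
v -0.239 -2.567 4.124
v -1.337 -3.046 2.973
v -0.073 -2.692 3.955
v -1.172 -3.05 2.762
v 0.092 -2.696 3.744
v -1.046 -2.932 2.557
v 0.219 -2.578 3.539
v -0.988 -2.719 2.405
v 0.277 -2.365 3.388
v -0.799 -3 -0.795
v -0.039 -2.917 0.554
v -1.172 -2.266 -0.63
v -0.411 -2.183 0.718
v 0.731 -2.017 -1.718
v 1.492 -1.934 -0.37
v 0.359 -1.283 -1.554
v 1.119 -1.2 -0.205
f 2 1 5
f 2 5 3
f 3 5 6
f 3 6 4
f 5 1 7
f 5 7 6
f 6 7 8
f 6 8 4
f 7 1 9
f 7 9 8
f 8 9 10
f 8 10 4
f 9 1 11
f 9 11 10
f 10 11 12
f 10 12 4
f 11 1 13
f 11 13 12
f 12 13 14
f 12 14 4
f 13 1 15
f 13 15 14
f 14 15 16
f 14 16 4
f 15 1 17
f 15 17 16
f 16 17 18
f 16 18 4
f 17 1 19
f 17 19 18
f 18 19 20
f 18 20 4
f 19 1 21
f 19 21 20
f 20 21 22
f 20 22 4
f 21 1 23
f 21 23 22
f 22 23 24
f 22 24 4
f 23 1 25
f 23 25 24
f 24 25 26
f 24 26 4
f 25 1 27
f 25 27 26
f 26 27 28
f 26 28 4
f 27 1 2
f 27 2 28
f 28 2 3
f 28 3 4
f 30 32 29
f 33 30 29
f 29 32 31
f 31 33 29
f 30 36 32
f 34 30 33
f 34 36 30
f 32 36 31
f 35 33 31
f 31 36 35
f 35 34 33
f 36 34 35



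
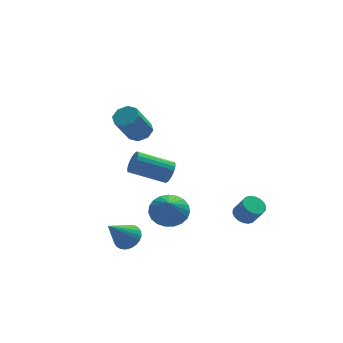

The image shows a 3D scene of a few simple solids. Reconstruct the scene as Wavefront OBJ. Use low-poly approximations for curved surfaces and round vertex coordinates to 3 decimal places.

v -3.028 -1.434 -1.003
v -2.487 -1.308 -0.53
v -4.032 -1.946 0.283
v -2.618 -1.055 -0.533
v -2.813 -0.86 -0.607
v -3.04 -0.753 -0.741
v -3.265 -0.749 -0.916
v -3.454 -0.85 -1.103
v -3.578 -1.04 -1.276
v -3.619 -1.289 -1.407
v -3.569 -1.561 -1.476
v -3.437 -1.813 -1.474
v -3.243 -2.008 -1.399
v -3.016 -2.116 -1.265
v -2.791 -2.119 -1.091
v -2.602 -2.019 -0.903
v -2.478 -1.829 -0.73
v -2.437 -1.579 -0.599
v 2.817 -0.174 -1.298
v 3.226 0.276 -1.247
v 3.591 -0.156 -0.351
v 3.183 -0.606 -0.402
v 3.011 0.374 -1.113
v 3.377 -0.058 -0.217
v 2.758 0.363 -1.015
v 3.124 -0.069 -0.119
v 2.517 0.246 -0.973
v 2.883 -0.186 -0.077
v 2.335 0.046 -0.996
v 2.701 -0.387 -0.099
v 2.249 -0.198 -1.078
v 2.614 -0.631 -0.182
v 2.275 -0.437 -1.204
v 2.641 -0.87 -0.308
v 2.409 -0.624 -1.349
v 2.774 -1.056 -0.453
v 2.623 -0.722 -1.483
v 2.989 -1.154 -0.587
v 2.876 -0.711 -1.581
v 3.242 -1.143 -0.685
v 3.117 -0.594 -1.623
v 3.483 -1.026 -0.727
v 3.299 -0.393 -1.601
v 3.665 -0.826 -0.704
v 3.386 -0.149 -1.518
v 3.751 -0.582 -0.622
v 3.359 0.09 -1.392
v 3.725 -0.343 -0.496
v 0.105 3.31 -0.171
v 0.306 3.04 0.384
v -1.423 3.399 1.187
v -1.625 3.67 0.631
v 0.376 3.298 0.419
v -1.353 3.658 1.222
v 0.399 3.559 0.352
v -1.33 3.919 1.155
v 0.371 3.777 0.194
v -1.358 4.137 0.997
v 0.297 3.914 -0.027
v -1.432 4.274 0.776
v 0.19 3.946 -0.273
v -1.539 4.306 0.53
v 0.068 3.869 -0.501
v -1.661 4.229 0.302
v -0.048 3.695 -0.673
v -1.777 4.055 0.13
v -0.137 3.454 -0.757
v -1.867 3.814 0.046
v -0.185 3.189 -0.741
v -1.914 3.549 0.062
v -0.183 2.944 -0.626
v -1.912 3.304 0.177
v -0.13 2.763 -0.432
v -1.859 3.123 0.371
v -0.038 2.676 -0.193
v -1.767 3.036 0.609
v 0.08 2.699 0.049
v -1.649 3.059 0.852
v 0.201 2.828 0.253
v -1.528 3.187 1.056
v -1.399 3.024 3.131
v -0.84 2.687 3.321
v -1.642 2.179 4.779
v -2.201 2.516 4.589
v -0.843 3.179 3.491
v -1.645 2.671 4.949
v -1.172 3.58 3.45
v -1.974 3.072 4.908
v -1.634 3.656 3.222
v -2.436 3.148 4.68
v -1.958 3.361 2.941
v -2.76 2.853 4.399
v -1.955 2.869 2.771
v -2.757 2.361 4.229
v -1.626 2.468 2.812
v -2.428 1.96 4.27
v -1.164 2.392 3.04
v -1.966 1.884 4.498
v -0.808 -0.262 -0.362
v 0.132 -0.223 -0.171
v -0.992 -1.038 0.702
v -0.008 0.091 0.034
v -0.285 0.343 0.169
v -0.654 0.491 0.213
v -1.049 0.508 0.158
v -1.402 0.393 0.012
v -1.652 0.164 -0.198
v -1.757 -0.139 -0.437
v -1.697 -0.463 -0.663
v -1.484 -0.752 -0.836
v -1.153 -0.956 -0.928
v -0.763 -1.041 -0.922
v -0.381 -0.991 -0.819
v -0.072 -0.814 -0.637
v 0.109 -0.543 -0.408
f 2 1 4
f 2 4 3
f 4 1 5
f 4 5 3
f 5 1 6
f 5 6 3
f 6 1 7
f 6 7 3
f 7 1 8
f 7 8 3
f 8 1 9
f 8 9 3
f 9 1 10
f 9 10 3
f 10 1 11
f 10 11 3
f 11 1 12
f 11 12 3
f 12 1 13
f 12 13 3
f 13 1 14
f 13 14 3
f 14 1 15
f 14 15 3
f 15 1 16
f 15 16 3
f 16 1 17
f 16 17 3
f 17 1 18
f 17 18 3
f 18 1 2
f 18 2 3
f 20 19 23
f 20 23 21
f 21 23 24
f 21 24 22
f 23 19 25
f 23 25 24
f 24 25 26
f 24 26 22
f 25 19 27
f 25 27 26
f 26 27 28
f 26 28 22
f 27 19 29
f 27 29 28
f 28 29 30
f 28 30 22
f 29 19 31
f 29 31 30
f 30 31 32
f 30 32 22
f 31 19 33
f 31 33 32
f 32 33 34
f 32 34 22
f 33 19 35
f 33 35 34
f 34 35 36
f 34 36 22
f 35 19 37
f 35 37 36
f 36 37 38
f 36 38 22
f 37 19 39
f 37 39 38
f 38 39 40
f 38 40 22
f 39 19 41
f 39 41 40
f 40 41 42
f 40 42 22
f 41 19 43
f 41 43 42
f 42 43 44
f 42 44 22
f 43 19 45
f 43 45 44
f 44 45 46
f 44 46 22
f 45 19 47
f 45 47 46
f 46 47 48
f 46 48 22
f 47 19 20
f 47 20 48
f 48 20 21
f 48 21 22
f 50 49 53
f 50 53 51
f 51 53 54
f 51 54 52
f 53 49 55
f 53 55 54
f 54 55 56
f 54 56 52
f 55 49 57
f 55 57 56
f 56 57 58
f 56 58 52
f 57 49 59
f 57 59 58
f 58 59 60
f 58 60 52
f 59 49 61
f 59 61 60
f 60 61 62
f 60 62 52
f 61 49 63
f 61 63 62
f 62 63 64
f 62 64 52
f 63 49 65
f 63 65 64
f 64 65 66
f 64 66 52
f 65 49 67
f 65 67 66
f 66 67 68
f 66 68 52
f 67 49 69
f 67 69 68
f 68 69 70
f 68 70 52
f 69 49 71
f 69 71 70
f 70 71 72
f 70 72 52
f 71 49 73
f 71 73 72
f 72 73 74
f 72 74 52
f 73 49 75
f 73 75 74
f 74 75 76
f 74 76 52
f 75 49 77
f 75 77 76
f 76 77 78
f 76 78 52
f 77 49 79
f 77 79 78
f 78 79 80
f 78 80 52
f 79 49 50
f 79 50 80
f 80 50 51
f 80 51 52
f 82 81 85
f 82 85 83
f 83 85 86
f 83 86 84
f 85 81 87
f 85 87 86
f 86 87 88
f 86 88 84
f 87 81 89
f 87 89 88
f 88 89 90
f 88 90 84
f 89 81 91
f 89 91 90
f 90 91 92
f 90 92 84
f 91 81 93
f 91 93 92
f 92 93 94
f 92 94 84
f 93 81 95
f 93 95 94
f 94 95 96
f 94 96 84
f 95 81 97
f 95 97 96
f 96 97 98
f 96 98 84
f 97 81 82
f 97 82 98
f 98 82 83
f 98 83 84
f 100 99 102
f 100 102 101
f 102 99 103
f 102 103 101
f 103 99 104
f 103 104 101
f 104 99 105
f 104 105 101
f 105 99 106
f 105 106 101
f 106 99 107
f 106 107 101
f 107 99 108
f 107 108 101
f 108 99 109
f 108 109 101
f 109 99 110
f 109 110 101
f 110 99 111
f 110 111 101
f 111 99 112
f 111 112 101
f 112 99 113
f 112 113 101
f 113 99 114
f 113 114 101
f 114 99 115
f 114 115 101
f 115 99 100
f 115 100 101



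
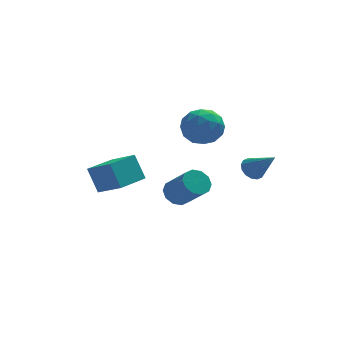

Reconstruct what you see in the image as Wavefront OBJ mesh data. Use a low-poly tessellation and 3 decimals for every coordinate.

v 3.399 -2.339 -0.147
v 3.795 -2.58 -0.617
v 4.221 -3.321 1.047
v 3.956 -2.303 -0.5
v 3.968 -2.035 -0.288
v 3.827 -1.849 -0.038
v 3.572 -1.794 0.182
v 3.271 -1.885 0.315
v 3.004 -2.098 0.323
v 2.843 -2.376 0.206
v 2.831 -2.644 -0.006
v 2.971 -2.83 -0.256
v 3.226 -2.885 -0.476
v 3.528 -2.793 -0.608
v 0.879 2.926 0.173
v 1.707 3.58 0.648
v 2.113 1.54 -0.068
v 2.941 2.194 0.407
v 2.075 1.792 1.06
v 1.312 2.649 1.209
v 2.508 2.471 -0.629
v 1.745 3.328 -0.48
v 2.713 3.299 0.152
v 2.446 2.879 1.196
v 1.374 2.241 -0.616
v 1.107 1.821 0.428
v 1.185 3.375 0.432
v 2.635 1.745 0.148
v 2.127 1.509 0.532
v 2.613 1.894 0.811
v 0.953 2.827 0.762
v 1.439 3.212 1.041
v 1.656 2.161 1.283
v 2.381 1.908 -0.461
v 2.867 2.293 -0.182
v 1.207 3.226 -0.231
v 1.693 3.611 0.048
v 2.164 2.959 -0.703
v 2.262 3.594 0.419
v 2.988 2.779 0.277
v 2.733 2.942 -0.331
v 2.285 3.446 -0.244
v 2.105 3.347 1.033
v 2.831 2.533 0.891
v 2.322 2.296 1.275
v 1.874 2.8 1.363
v 2.697 3.182 0.742
v 0.989 2.587 -0.311
v 1.715 1.773 -0.453
v 1.946 2.32 -0.783
v 1.498 2.824 -0.695
v 0.832 2.341 0.303
v 1.558 1.526 0.161
v 1.535 1.674 0.824
v 1.087 2.178 0.911
v 1.123 1.938 -0.162
v 0.217 -0.303 -2.593
v 0.922 -0.162 -2.897
v 1.687 -1.256 -1.631
v 0.983 -1.397 -1.327
v 0.836 0.17 -2.558
v 1.602 -0.923 -1.292
v 0.514 0.322 -2.233
v 1.28 -0.772 -0.967
v 0.079 0.234 -2.045
v 0.844 -0.859 -0.779
v -0.304 -0.058 -2.067
v 0.462 -1.152 -0.8
v -0.487 -0.444 -2.289
v 0.278 -1.538 -1.023
v -0.402 -0.777 -2.628
v 0.364 -1.87 -1.362
v -0.08 -0.928 -2.953
v 0.686 -2.022 -1.687
v 0.356 -0.841 -3.141
v 1.121 -1.934 -1.875
v 0.738 -0.548 -3.12
v 1.504 -1.642 -1.853
v -2.276 1.097 -2.811
v -2.717 1.702 -1.476
v -3.256 2.154 -3.614
v -3.696 2.759 -2.279
v -0.924 2.281 -2.901
v -1.364 2.886 -1.566
v -1.903 3.338 -3.704
v -2.344 3.943 -2.369
f 2 1 4
f 2 4 3
f 4 1 5
f 4 5 3
f 5 1 6
f 5 6 3
f 6 1 7
f 6 7 3
f 7 1 8
f 7 8 3
f 8 1 9
f 8 9 3
f 9 1 10
f 9 10 3
f 10 1 11
f 10 11 3
f 11 1 12
f 11 12 3
f 12 1 13
f 12 13 3
f 13 1 14
f 13 14 3
f 14 1 2
f 14 2 3
f 15 52 31
f 52 26 55
f 31 55 20
f 52 55 31
f 15 31 27
f 31 20 32
f 27 32 16
f 31 32 27
f 15 27 36
f 27 16 37
f 36 37 22
f 27 37 36
f 15 36 48
f 36 22 51
f 48 51 25
f 36 51 48
f 15 48 52
f 48 25 56
f 52 56 26
f 48 56 52
f 16 32 43
f 32 20 46
f 43 46 24
f 32 46 43
f 20 55 33
f 55 26 54
f 33 54 19
f 55 54 33
f 26 56 53
f 56 25 49
f 53 49 17
f 56 49 53
f 25 51 50
f 51 22 38
f 50 38 21
f 51 38 50
f 22 37 42
f 37 16 39
f 42 39 23
f 37 39 42
f 18 44 30
f 44 24 45
f 30 45 19
f 44 45 30
f 18 30 28
f 30 19 29
f 28 29 17
f 30 29 28
f 18 28 35
f 28 17 34
f 35 34 21
f 28 34 35
f 18 35 40
f 35 21 41
f 40 41 23
f 35 41 40
f 18 40 44
f 40 23 47
f 44 47 24
f 40 47 44
f 19 45 33
f 45 24 46
f 33 46 20
f 45 46 33
f 17 29 53
f 29 19 54
f 53 54 26
f 29 54 53
f 21 34 50
f 34 17 49
f 50 49 25
f 34 49 50
f 23 41 42
f 41 21 38
f 42 38 22
f 41 38 42
f 24 47 43
f 47 23 39
f 43 39 16
f 47 39 43
f 58 57 61
f 58 61 59
f 59 61 62
f 59 62 60
f 61 57 63
f 61 63 62
f 62 63 64
f 62 64 60
f 63 57 65
f 63 65 64
f 64 65 66
f 64 66 60
f 65 57 67
f 65 67 66
f 66 67 68
f 66 68 60
f 67 57 69
f 67 69 68
f 68 69 70
f 68 70 60
f 69 57 71
f 69 71 70
f 70 71 72
f 70 72 60
f 71 57 73
f 71 73 72
f 72 73 74
f 72 74 60
f 73 57 75
f 73 75 74
f 74 75 76
f 74 76 60
f 75 57 77
f 75 77 76
f 76 77 78
f 76 78 60
f 77 57 58
f 77 58 78
f 78 58 59
f 78 59 60
f 80 82 79
f 83 80 79
f 79 82 81
f 81 83 79
f 80 86 82
f 84 80 83
f 84 86 80
f 82 86 81
f 85 83 81
f 81 86 85
f 85 84 83
f 86 84 85



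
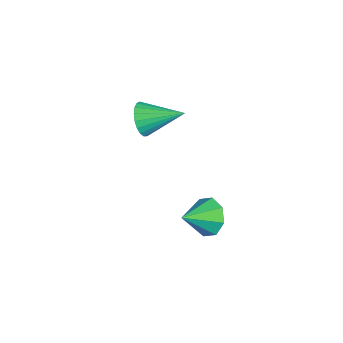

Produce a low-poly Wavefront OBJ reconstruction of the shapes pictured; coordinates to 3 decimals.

v -3.272 -1.366 1.968
v -2.955 -1.829 2.771
v -2.548 0.526 2.772
v -2.63 -1.85 2.527
v -2.415 -1.787 2.186
v -2.349 -1.652 1.808
v -2.442 -1.467 1.457
v -2.679 -1.265 1.194
v -3.019 -1.08 1.066
v -3.402 -0.944 1.093
v -3.763 -0.882 1.271
v -4.039 -0.903 1.57
v -4.183 -1.005 1.938
v -4.169 -1.168 2.311
v -4 -1.366 2.625
v -3.705 -1.564 2.825
v -3.336 -1.728 2.876
v 2.583 0.564 -0.057
v 3.555 0.744 -0.439
v 3.157 -0.764 0.777
v 3.422 1.127 0.263
v 2.797 1.181 0.778
v 2.047 0.873 0.804
v 1.611 0.384 0.325
v 1.744 0.001 -0.377
v 2.369 -0.052 -0.892
v 3.119 0.255 -0.918
f 2 1 4
f 2 4 3
f 4 1 5
f 4 5 3
f 5 1 6
f 5 6 3
f 6 1 7
f 6 7 3
f 7 1 8
f 7 8 3
f 8 1 9
f 8 9 3
f 9 1 10
f 9 10 3
f 10 1 11
f 10 11 3
f 11 1 12
f 11 12 3
f 12 1 13
f 12 13 3
f 13 1 14
f 13 14 3
f 14 1 15
f 14 15 3
f 15 1 16
f 15 16 3
f 16 1 17
f 16 17 3
f 17 1 2
f 17 2 3
f 19 18 21
f 19 21 20
f 21 18 22
f 21 22 20
f 22 18 23
f 22 23 20
f 23 18 24
f 23 24 20
f 24 18 25
f 24 25 20
f 25 18 26
f 25 26 20
f 26 18 27
f 26 27 20
f 27 18 19
f 27 19 20



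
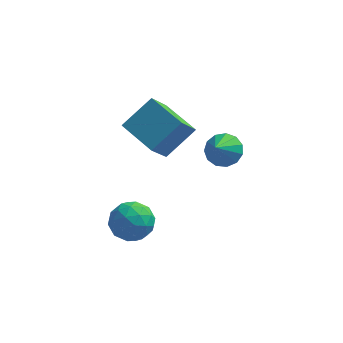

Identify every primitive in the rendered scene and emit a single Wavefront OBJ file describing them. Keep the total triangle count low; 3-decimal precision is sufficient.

v -0.327 -3.811 -0.692
v 0.224 -4.274 -1.584
v -1.884 -3.726 -1.696
v -1.333 -4.189 -2.588
v -1.547 -4.821 -1.656
v -0.585 -4.873 -1.035
v -1.075 -3.127 -2.245
v -0.113 -3.179 -1.624
v -0.239 -3.851 -2.543
v -0.53 -4.898 -2.18
v -1.13 -3.102 -1.1
v -1.421 -4.149 -0.737
v 0.085 -4.049 -1.049
v -1.745 -3.951 -2.231
v -1.871 -4.322 -1.683
v -1.547 -4.594 -2.207
v -0.39 -4.402 -0.727
v -0.067 -4.674 -1.251
v -1.107 -4.996 -1.294
v -1.593 -3.326 -2.029
v -1.27 -3.598 -2.553
v -0.113 -3.406 -1.073
v 0.211 -3.678 -1.597
v -0.553 -3.004 -1.986
v 0.137 -4.073 -2.138
v -0.778 -4.024 -2.728
v -0.627 -3.399 -2.526
v -0.061 -3.43 -2.161
v -0.034 -4.689 -1.924
v -0.949 -4.639 -2.515
v -1.075 -5.011 -1.967
v -0.509 -5.041 -1.602
v -0.306 -4.44 -2.488
v -0.711 -3.361 -0.765
v -1.626 -3.311 -1.356
v -1.151 -2.959 -1.678
v -0.585 -2.989 -1.313
v -0.882 -3.976 -0.552
v -1.797 -3.927 -1.142
v -1.599 -4.57 -1.119
v -1.033 -4.601 -0.754
v -1.354 -3.56 -0.792
v -0.972 -1.036 2.235
v -1.486 -2.183 3.686
v 0.26 -0.041 3.457
v -0.254 -1.188 4.909
v 0.554 -2.332 1.751
v 0.04 -3.479 3.203
v 1.786 -1.337 2.974
v 1.272 -2.484 4.425
v 2.988 -0.367 0.735
v 3.662 -0.916 0.378
v 2.692 -1.493 1.905
v 3.897 -0.605 0.736
v 3.843 -0.219 1.094
v 3.518 0.121 1.338
v 3.024 0.305 1.391
v 2.519 0.276 1.235
v 2.162 0.042 0.921
v 2.068 -0.321 0.547
v 2.265 -0.699 0.233
v 2.692 -0.972 0.079
v 3.213 -1.053 0.133
f 1 38 17
f 38 12 41
f 17 41 6
f 38 41 17
f 1 17 13
f 17 6 18
f 13 18 2
f 17 18 13
f 1 13 22
f 13 2 23
f 22 23 8
f 13 23 22
f 1 22 34
f 22 8 37
f 34 37 11
f 22 37 34
f 1 34 38
f 34 11 42
f 38 42 12
f 34 42 38
f 2 18 29
f 18 6 32
f 29 32 10
f 18 32 29
f 6 41 19
f 41 12 40
f 19 40 5
f 41 40 19
f 12 42 39
f 42 11 35
f 39 35 3
f 42 35 39
f 11 37 36
f 37 8 24
f 36 24 7
f 37 24 36
f 8 23 28
f 23 2 25
f 28 25 9
f 23 25 28
f 4 30 16
f 30 10 31
f 16 31 5
f 30 31 16
f 4 16 14
f 16 5 15
f 14 15 3
f 16 15 14
f 4 14 21
f 14 3 20
f 21 20 7
f 14 20 21
f 4 21 26
f 21 7 27
f 26 27 9
f 21 27 26
f 4 26 30
f 26 9 33
f 30 33 10
f 26 33 30
f 5 31 19
f 31 10 32
f 19 32 6
f 31 32 19
f 3 15 39
f 15 5 40
f 39 40 12
f 15 40 39
f 7 20 36
f 20 3 35
f 36 35 11
f 20 35 36
f 9 27 28
f 27 7 24
f 28 24 8
f 27 24 28
f 10 33 29
f 33 9 25
f 29 25 2
f 33 25 29
f 44 46 43
f 47 44 43
f 43 46 45
f 45 47 43
f 44 50 46
f 48 44 47
f 48 50 44
f 46 50 45
f 49 47 45
f 45 50 49
f 49 48 47
f 50 48 49
f 52 51 54
f 52 54 53
f 54 51 55
f 54 55 53
f 55 51 56
f 55 56 53
f 56 51 57
f 56 57 53
f 57 51 58
f 57 58 53
f 58 51 59
f 58 59 53
f 59 51 60
f 59 60 53
f 60 51 61
f 60 61 53
f 61 51 62
f 61 62 53
f 62 51 63
f 62 63 53
f 63 51 52
f 63 52 53



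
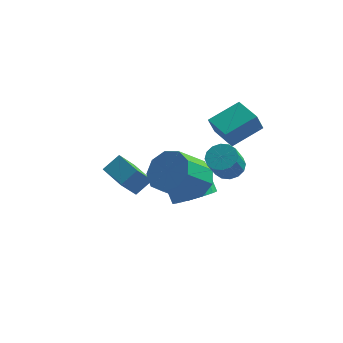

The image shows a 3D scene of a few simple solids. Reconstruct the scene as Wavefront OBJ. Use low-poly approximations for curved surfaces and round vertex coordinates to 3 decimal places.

v -0.318 -1.189 -1.145
v 0.27 -2.043 -1.41
v -0.594 -3.025 -0.159
v -1.182 -2.171 0.105
v 0.604 -1.663 -0.881
v -0.26 -2.646 0.37
v 0.507 -1.062 -0.475
v -0.358 -2.044 0.775
v 0.024 -0.52 -0.383
v -0.841 -1.502 0.867
v -0.619 -0.291 -0.648
v -1.484 -1.273 0.603
v -1.121 -0.482 -1.145
v -1.985 -1.464 0.105
v -1.247 -1.004 -1.642
v -2.111 -1.986 -0.392
v -0.938 -1.612 -1.907
v -1.803 -2.595 -0.657
v -0.339 -2.023 -1.815
v -1.204 -3.005 -0.565
v 1.352 -2.071 0.706
v 1.865 -1.72 1.029
v 1.641 -2.339 2.056
v 1.128 -2.689 1.734
v 1.567 -1.522 1.084
v 1.343 -2.14 2.111
v 1.211 -1.47 1.037
v 0.988 -2.089 2.065
v 0.893 -1.579 0.902
v 0.67 -2.198 1.93
v 0.698 -1.82 0.715
v 0.475 -2.439 1.742
v 0.678 -2.128 0.525
v 0.455 -2.747 1.552
v 0.839 -2.421 0.384
v 0.615 -3.04 1.411
v 1.137 -2.62 0.329
v 0.913 -3.238 1.356
v 1.492 -2.671 0.375
v 1.269 -3.29 1.403
v 1.81 -2.562 0.51
v 1.587 -3.181 1.538
v 2.005 -2.321 0.698
v 1.782 -2.94 1.725
v 2.025 -2.013 0.888
v 1.802 -2.632 1.915
v 1.238 -0.682 0.869
v 0.996 -0.926 1.744
v 0.321 0.361 0.905
v 0.079 0.118 1.78
v 2.381 0.302 1.46
v 2.139 0.059 2.335
v 1.464 1.346 1.496
v 1.222 1.102 2.371
v -3.162 0.701 -4.088
v -3.67 -0.033 -2.92
v -4.163 1.639 -3.935
v -4.671 0.905 -2.767
v -2.549 1.255 -3.473
v -3.057 0.521 -2.305
v -3.55 2.193 -3.32
v -4.058 1.459 -2.152
v -0.497 0.348 -3.568
v 0.106 -0.147 -2.912
v -0.599 0.657 -1.656
v -1.203 1.152 -2.312
v 0.327 0.173 -2.993
v -0.378 0.978 -1.737
v 0.422 0.521 -3.162
v -0.283 1.325 -1.906
v 0.378 0.842 -3.393
v -0.328 1.647 -2.137
v 0.2 1.088 -3.651
v -0.506 1.892 -2.395
v -0.084 1.221 -3.895
v -0.79 2.026 -2.64
v -0.431 1.221 -4.09
v -1.137 2.026 -2.835
v -0.788 1.088 -4.206
v -1.494 1.893 -2.95
v -1.101 0.843 -4.224
v -1.806 1.647 -2.968
v -1.322 0.522 -4.143
v -2.027 1.327 -2.887
v -1.417 0.175 -3.974
v -2.122 0.979 -2.718
v -1.372 -0.147 -3.743
v -2.078 0.658 -2.487
v -1.194 -0.392 -3.485
v -1.9 0.412 -2.229
v -0.91 -0.526 -3.24
v -1.616 0.279 -1.985
v -0.563 -0.526 -3.045
v -1.269 0.279 -1.79
v -0.206 -0.393 -2.93
v -0.912 0.412 -1.674
f 2 1 5
f 2 5 3
f 3 5 6
f 3 6 4
f 5 1 7
f 5 7 6
f 6 7 8
f 6 8 4
f 7 1 9
f 7 9 8
f 8 9 10
f 8 10 4
f 9 1 11
f 9 11 10
f 10 11 12
f 10 12 4
f 11 1 13
f 11 13 12
f 12 13 14
f 12 14 4
f 13 1 15
f 13 15 14
f 14 15 16
f 14 16 4
f 15 1 17
f 15 17 16
f 16 17 18
f 16 18 4
f 17 1 19
f 17 19 18
f 18 19 20
f 18 20 4
f 19 1 2
f 19 2 20
f 20 2 3
f 20 3 4
f 22 21 25
f 22 25 23
f 23 25 26
f 23 26 24
f 25 21 27
f 25 27 26
f 26 27 28
f 26 28 24
f 27 21 29
f 27 29 28
f 28 29 30
f 28 30 24
f 29 21 31
f 29 31 30
f 30 31 32
f 30 32 24
f 31 21 33
f 31 33 32
f 32 33 34
f 32 34 24
f 33 21 35
f 33 35 34
f 34 35 36
f 34 36 24
f 35 21 37
f 35 37 36
f 36 37 38
f 36 38 24
f 37 21 39
f 37 39 38
f 38 39 40
f 38 40 24
f 39 21 41
f 39 41 40
f 40 41 42
f 40 42 24
f 41 21 43
f 41 43 42
f 42 43 44
f 42 44 24
f 43 21 45
f 43 45 44
f 44 45 46
f 44 46 24
f 45 21 22
f 45 22 46
f 46 22 23
f 46 23 24
f 48 50 47
f 51 48 47
f 47 50 49
f 49 51 47
f 48 54 50
f 52 48 51
f 52 54 48
f 50 54 49
f 53 51 49
f 49 54 53
f 53 52 51
f 54 52 53
f 56 58 55
f 59 56 55
f 55 58 57
f 57 59 55
f 56 62 58
f 60 56 59
f 60 62 56
f 58 62 57
f 61 59 57
f 57 62 61
f 61 60 59
f 62 60 61
f 64 63 67
f 64 67 65
f 65 67 68
f 65 68 66
f 67 63 69
f 67 69 68
f 68 69 70
f 68 70 66
f 69 63 71
f 69 71 70
f 70 71 72
f 70 72 66
f 71 63 73
f 71 73 72
f 72 73 74
f 72 74 66
f 73 63 75
f 73 75 74
f 74 75 76
f 74 76 66
f 75 63 77
f 75 77 76
f 76 77 78
f 76 78 66
f 77 63 79
f 77 79 78
f 78 79 80
f 78 80 66
f 79 63 81
f 79 81 80
f 80 81 82
f 80 82 66
f 81 63 83
f 81 83 82
f 82 83 84
f 82 84 66
f 83 63 85
f 83 85 84
f 84 85 86
f 84 86 66
f 85 63 87
f 85 87 86
f 86 87 88
f 86 88 66
f 87 63 89
f 87 89 88
f 88 89 90
f 88 90 66
f 89 63 91
f 89 91 90
f 90 91 92
f 90 92 66
f 91 63 93
f 91 93 92
f 92 93 94
f 92 94 66
f 93 63 95
f 93 95 94
f 94 95 96
f 94 96 66
f 95 63 64
f 95 64 96
f 96 64 65
f 96 65 66

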